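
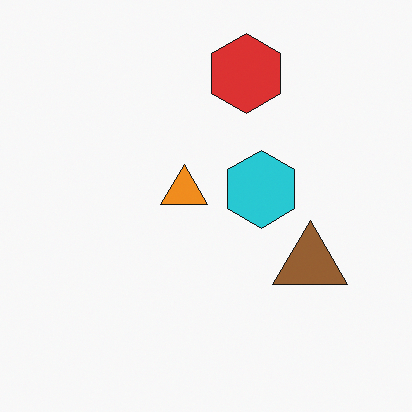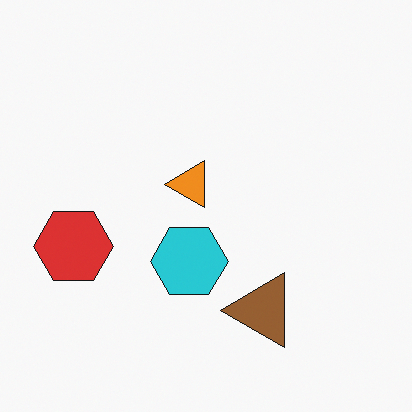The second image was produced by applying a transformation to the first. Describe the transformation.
The transformation is: transposed (reflected across the top-left ↔ bottom-right diagonal).

Shapes have swapped their row and column positions — what was in the top-right is now in the bottom-left — a diagonal reflection.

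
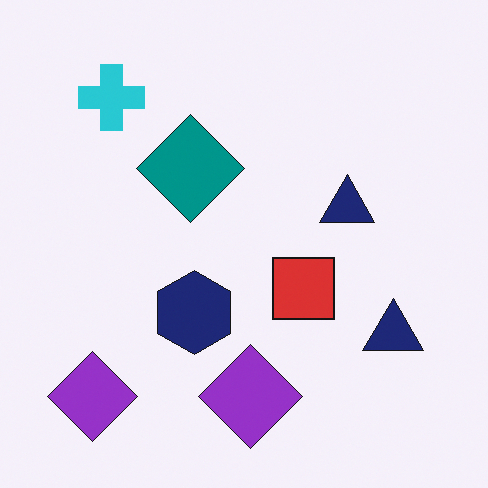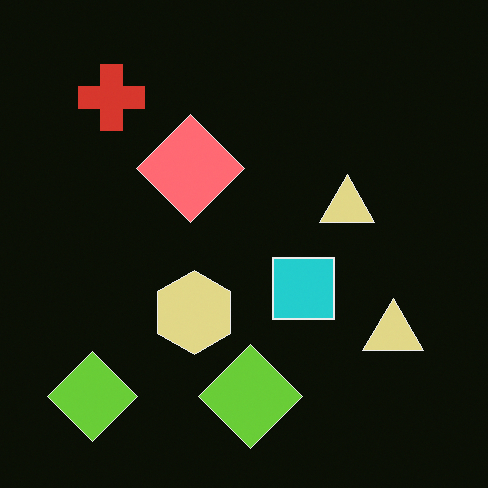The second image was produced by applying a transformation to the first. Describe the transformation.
This is the original image color-inverted (negative).

The light background has become dark and every shape's color is its complement — a photographic negative.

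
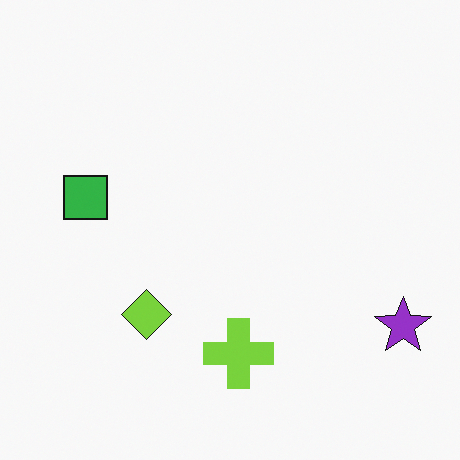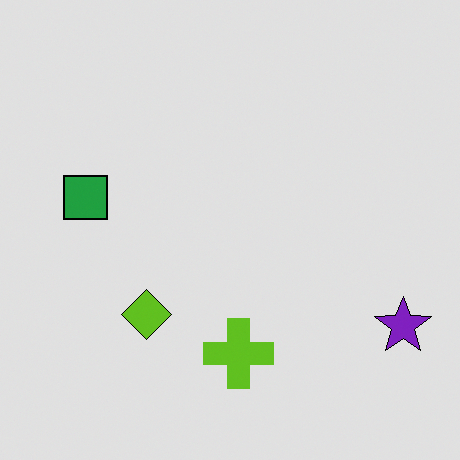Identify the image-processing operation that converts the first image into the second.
It was posterized to a reduced palette.

Each flat color has snapped to a coarser quantized level — most visibly, the near-white background has dropped to a flat grey.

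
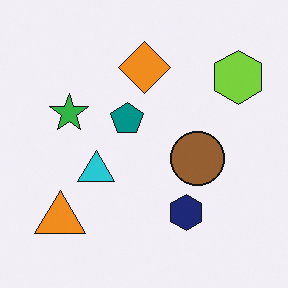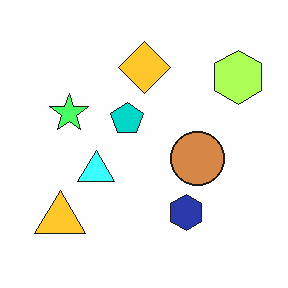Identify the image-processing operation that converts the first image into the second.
It was noticeably brightened.

Every pixel — background and shapes alike — is uniformly brightened.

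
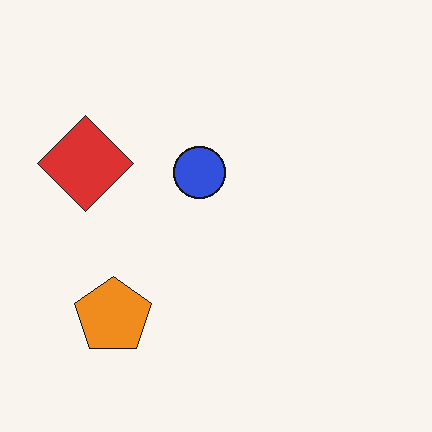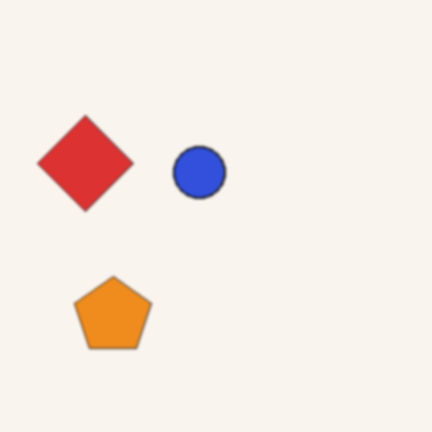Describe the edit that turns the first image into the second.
It was lightly blurred.

Shape edges and outlines are uniformly softened across the whole image.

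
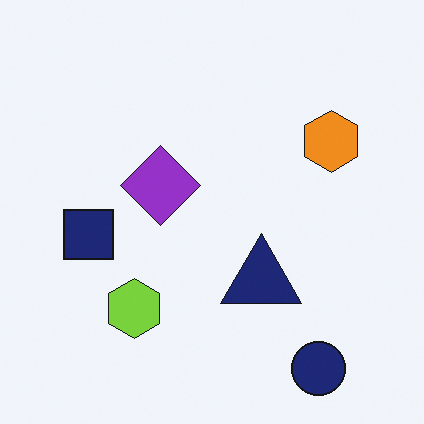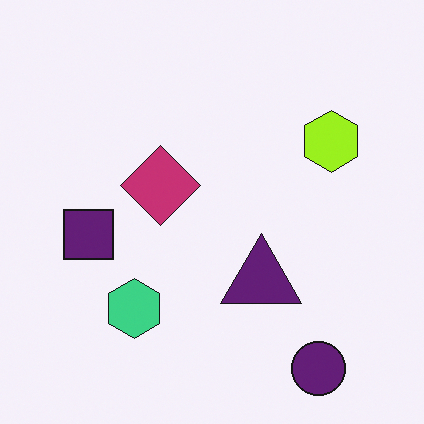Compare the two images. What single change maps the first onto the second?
This is the original image hue-shifted slightly.

Every shape's color has rotated by the same amount around the hue wheel — a uniform hue shift.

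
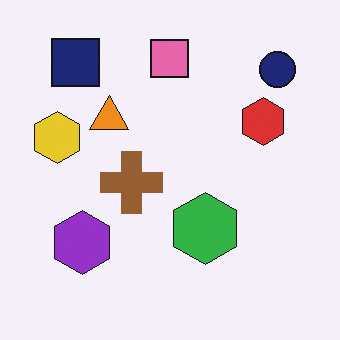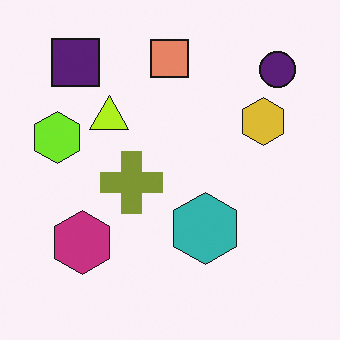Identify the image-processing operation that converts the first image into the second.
It was hue-shifted by a small amount.

Every shape's color has rotated by the same amount around the hue wheel — a uniform hue shift.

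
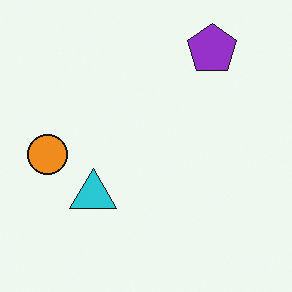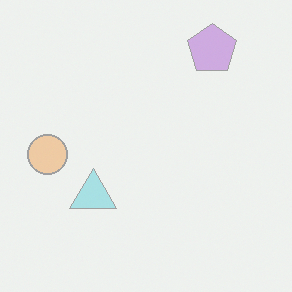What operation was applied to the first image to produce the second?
The image was washed out (contrast reduced).

Tones are pushed toward mid-grey across the whole image — a global contrast change.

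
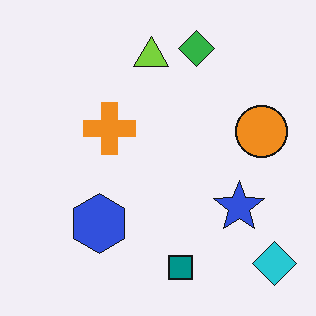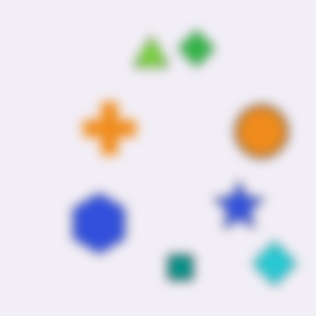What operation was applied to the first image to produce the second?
It was heavily blurred.

Shape edges and outlines are uniformly softened across the whole image.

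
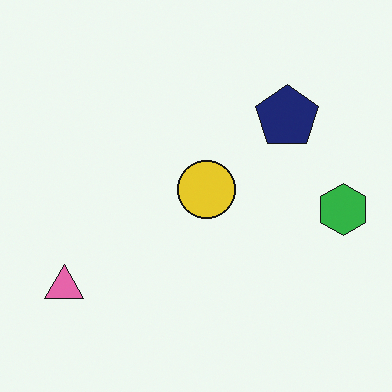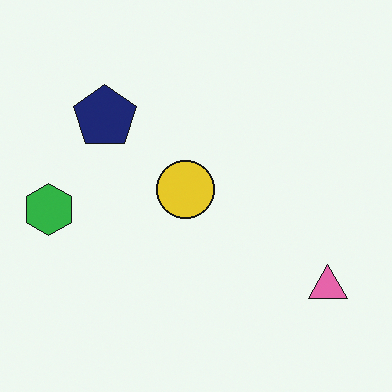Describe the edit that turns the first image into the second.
It was flipped horizontally (left ↔ right).

The green hexagon is in the right of the first image and the left of the second — shapes on opposite sides of the vertical midline have swapped in a mirror flip.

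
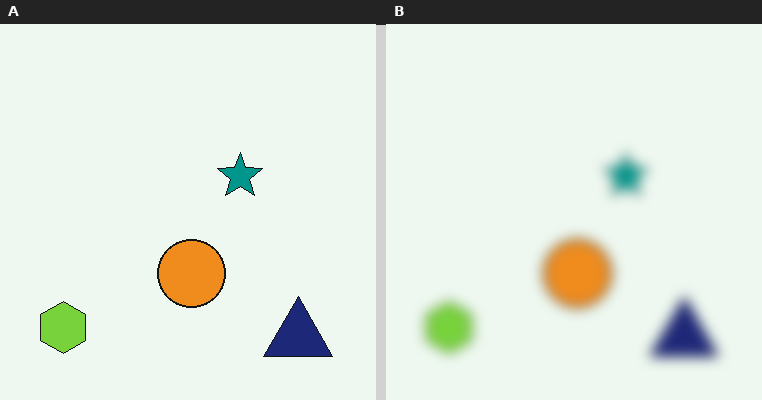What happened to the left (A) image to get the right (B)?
The image was strongly gaussian-blurred.

Shape edges and outlines are uniformly softened across the whole image.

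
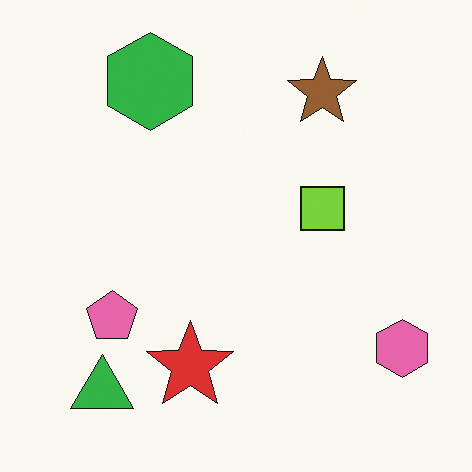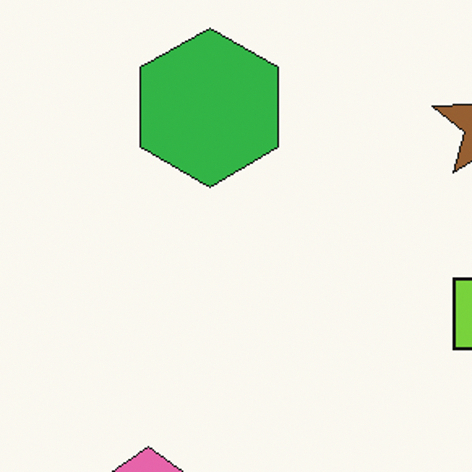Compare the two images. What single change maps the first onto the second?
The transformation is: cropped tightly and scaled back up.

The visible shapes are larger and the field of view is narrower; shapes near the original edges may be partly or wholly outside the frame — a crop-and-rescale.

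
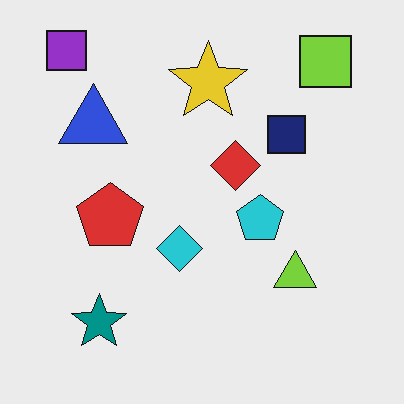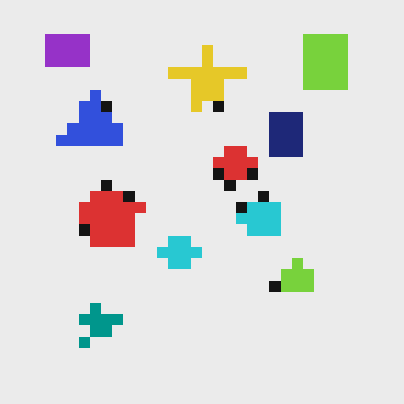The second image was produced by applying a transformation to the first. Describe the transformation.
Heavily pixelated into large blocks.

Shapes are reduced to large square blocks; fine edges and outlines are lost — a downscale-then-upscale (mosaic) effect.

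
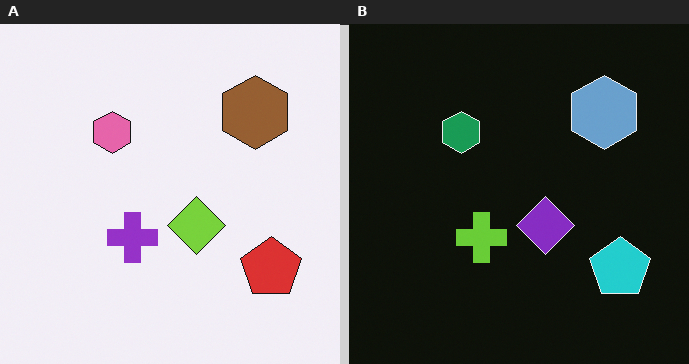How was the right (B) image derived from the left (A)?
This is the original image color-inverted (negative).

The light background has become dark and every shape's color is its complement — a photographic negative.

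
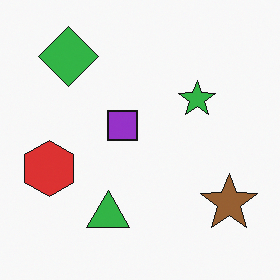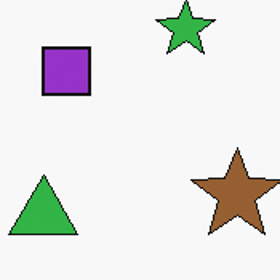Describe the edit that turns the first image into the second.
The image was cropped slightly and scaled back up.

The visible shapes are larger and the field of view is narrower; shapes near the original edges may be partly or wholly outside the frame — a crop-and-rescale.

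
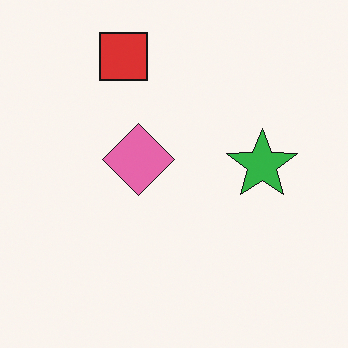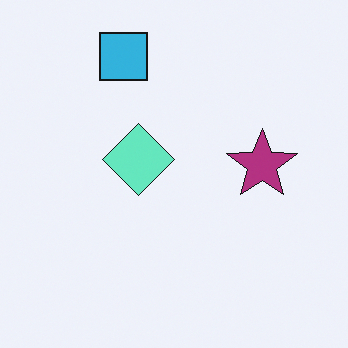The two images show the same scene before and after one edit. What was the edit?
Hue-shifted by a large amount.

Every shape's color has rotated by the same amount around the hue wheel — a uniform hue shift.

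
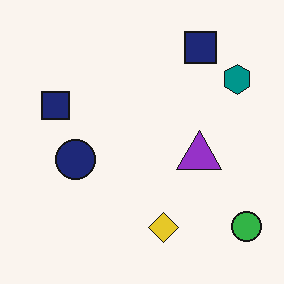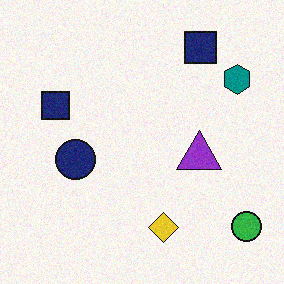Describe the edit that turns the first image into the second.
This is the original image degraded with light additive noise.

Random speckle covers the whole image, including the flat background.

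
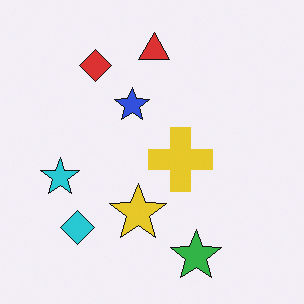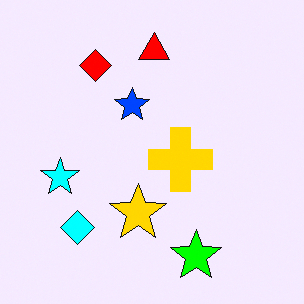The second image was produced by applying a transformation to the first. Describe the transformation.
This is the original image heavily oversaturated.

All colors are more vivid — a global saturation change.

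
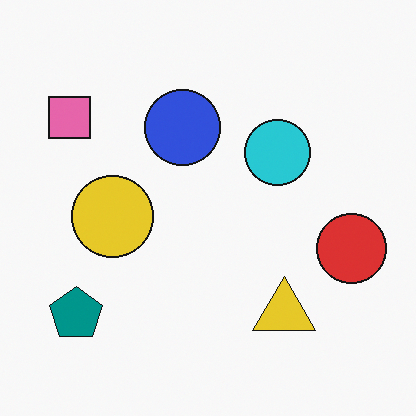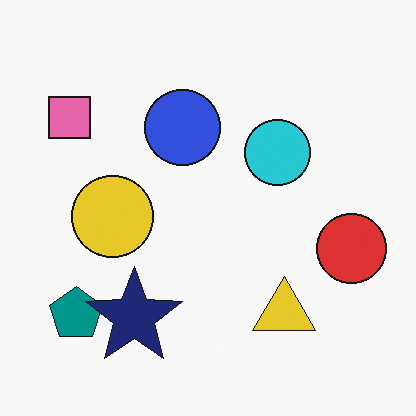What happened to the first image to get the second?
The transformation is: overlaid with an additional navy star.

A navy star appears in the second image that is absent from the first.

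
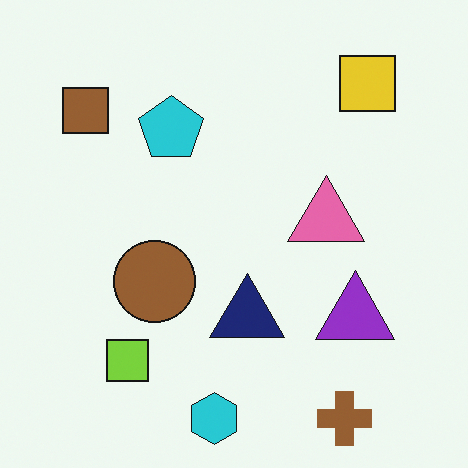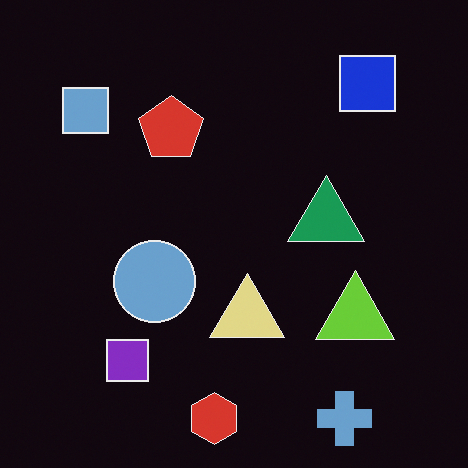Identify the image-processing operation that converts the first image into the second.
It was color-inverted (negative).

The light background has become dark and every shape's color is its complement — a photographic negative.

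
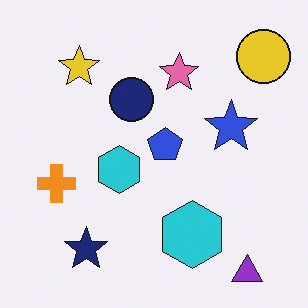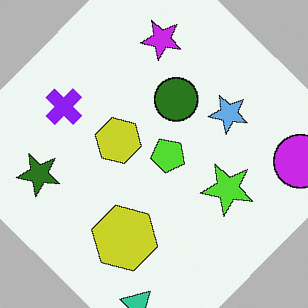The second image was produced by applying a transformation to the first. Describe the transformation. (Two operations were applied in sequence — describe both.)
It was hue-shifted through roughly half the color wheel, then rotated clockwise by a large amount — several tens of degrees.

Every shape's color has rotated by the same amount around the hue wheel — a uniform hue shift. Every shape is tilted by the same angle and the image corners show triangular fill wedges — a whole-image rotation by a non-right angle.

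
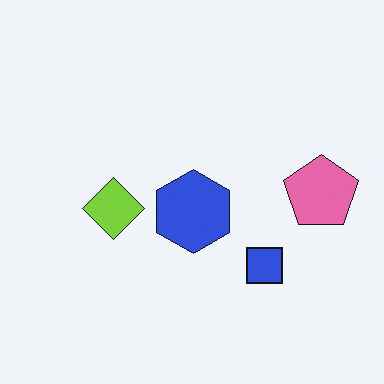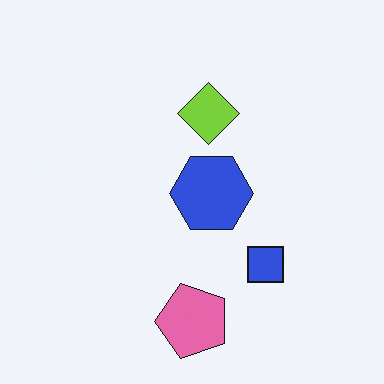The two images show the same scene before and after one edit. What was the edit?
The second image is the first transposed (reflected across the top-left ↔ bottom-right diagonal).

Shapes have swapped their row and column positions — what was in the top-right is now in the bottom-left — a diagonal reflection.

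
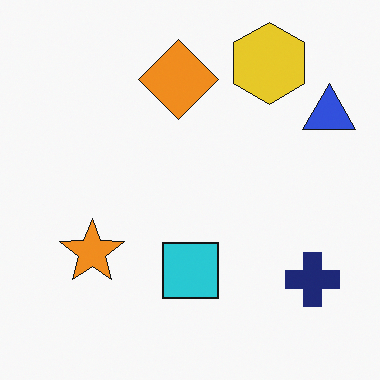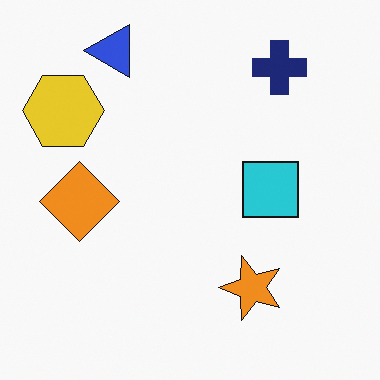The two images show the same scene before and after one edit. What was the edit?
This is the original image rotated 90° counter-clockwise.

The blue triangle sits in the top-right of the first image and the top-left of the second — consistent with a whole-image 90° counter-clockwise rotation.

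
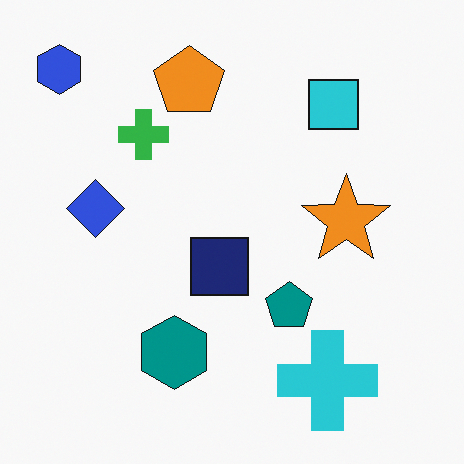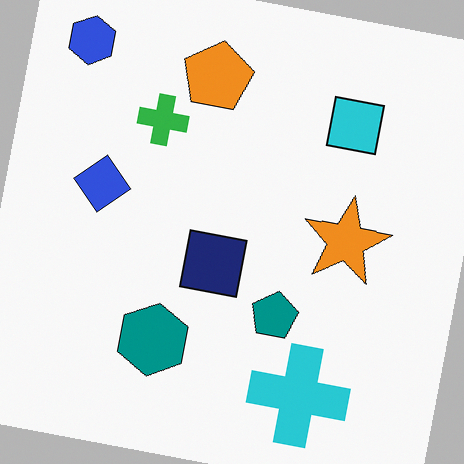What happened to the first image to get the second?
The image was rotated clockwise by a few degrees.

Every shape is tilted by the same angle and the image corners show triangular fill wedges — a whole-image rotation by a non-right angle.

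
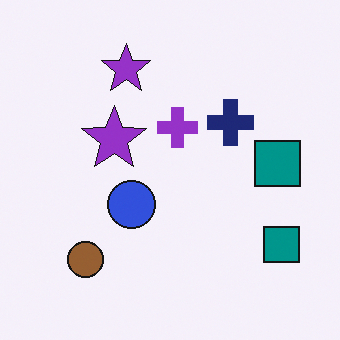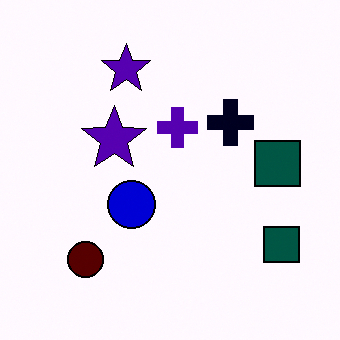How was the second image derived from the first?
Given much higher contrast.

Tones are pushed away from mid-grey across the whole image — a global contrast change.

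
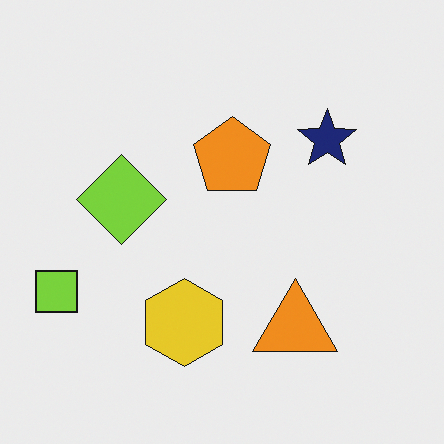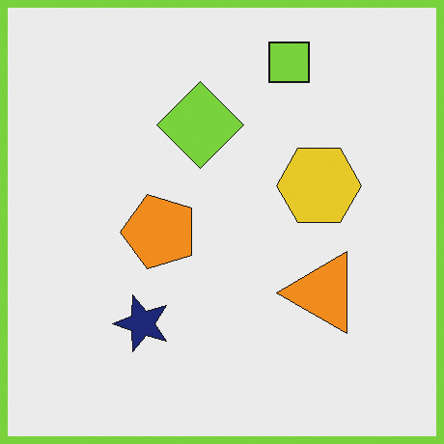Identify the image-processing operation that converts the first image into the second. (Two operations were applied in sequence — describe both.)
It was transposed (reflected across the top-left ↔ bottom-right diagonal), then framed with a lime border.

Shapes have swapped their row and column positions — what was in the top-right is now in the bottom-left — a diagonal reflection. A solid lime frame runs around the edge of the second image, with the content slightly shrunk inside it.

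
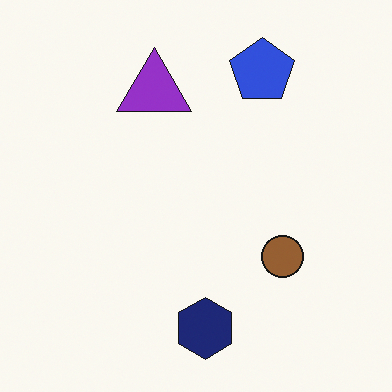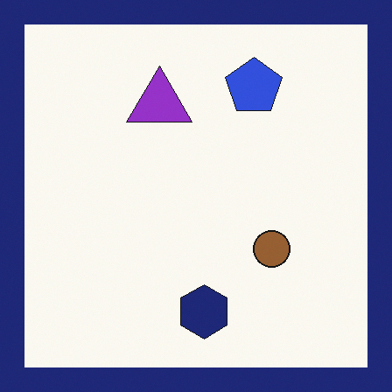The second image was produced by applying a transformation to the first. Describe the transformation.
The second image is the first framed with a navy border.

A solid navy frame runs around the edge of the second image, with the content slightly shrunk inside it.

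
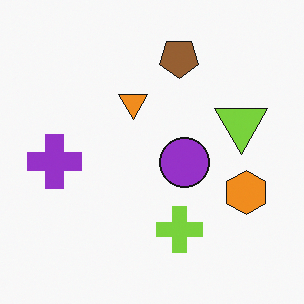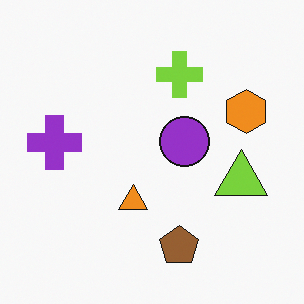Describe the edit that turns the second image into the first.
It was flipped vertically (top ↔ bottom).

The brown pentagon is in the bottom of the second image and the top of the first — shapes on opposite sides of the horizontal midline have swapped in a mirror flip.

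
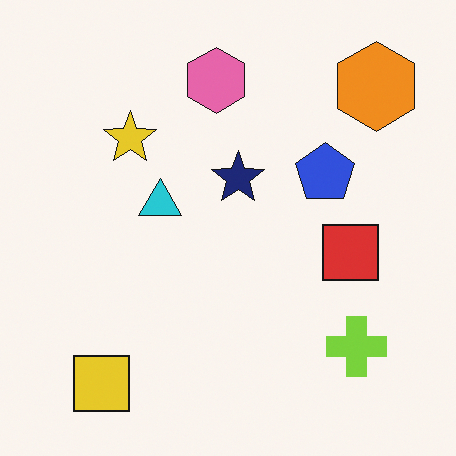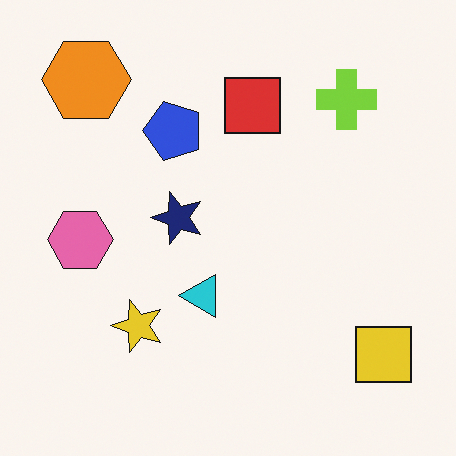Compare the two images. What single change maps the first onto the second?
Rotated 90° counter-clockwise.

The orange hexagon sits in the top-right of the first image and the top-left of the second — consistent with a whole-image 90° counter-clockwise rotation.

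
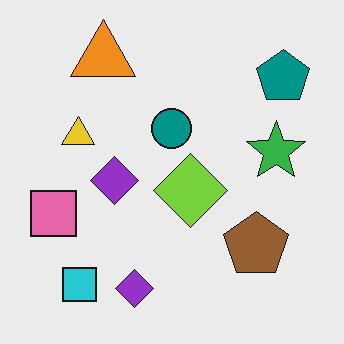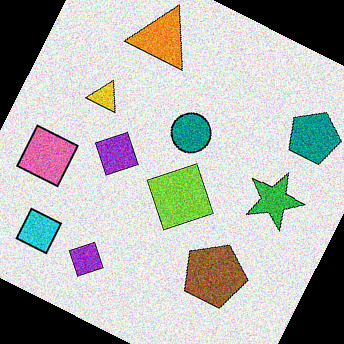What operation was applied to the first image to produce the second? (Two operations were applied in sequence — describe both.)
The second image is the first degraded with visible gaussian noise, then rotated clockwise by a moderate amount.

Random speckle covers the whole image, including the flat background. Every shape is tilted by the same angle and the image corners show triangular fill wedges — a whole-image rotation by a non-right angle.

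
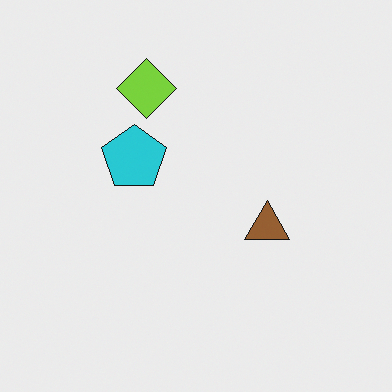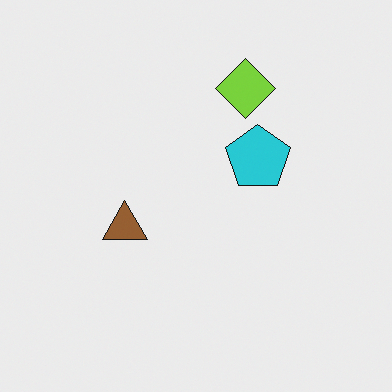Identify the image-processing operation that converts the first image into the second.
The transformation is: flipped horizontally (left ↔ right).

The brown triangle is in the right of the first image and the left of the second — shapes on opposite sides of the vertical midline have swapped in a mirror flip.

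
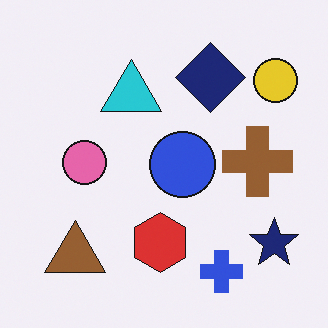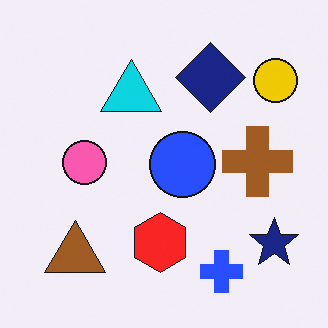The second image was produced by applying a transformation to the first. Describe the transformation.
The second image is the first slightly oversaturated.

All colors are more vivid — a global saturation change.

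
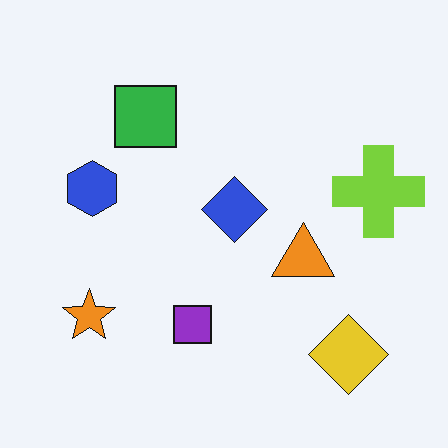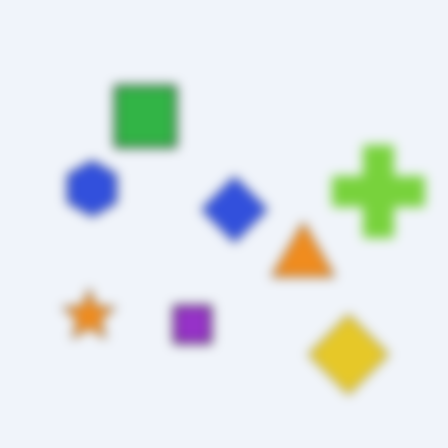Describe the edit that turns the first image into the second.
The image was strongly gaussian-blurred.

Shape edges and outlines are uniformly softened across the whole image.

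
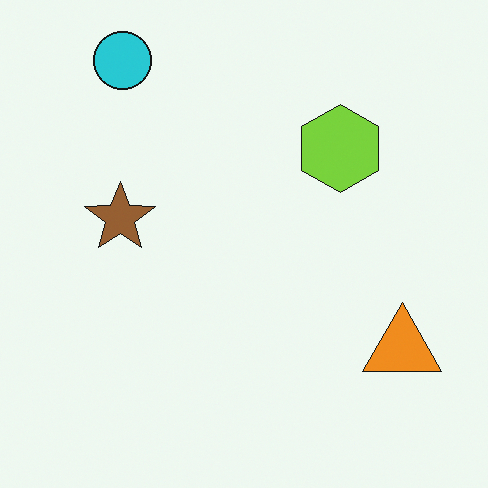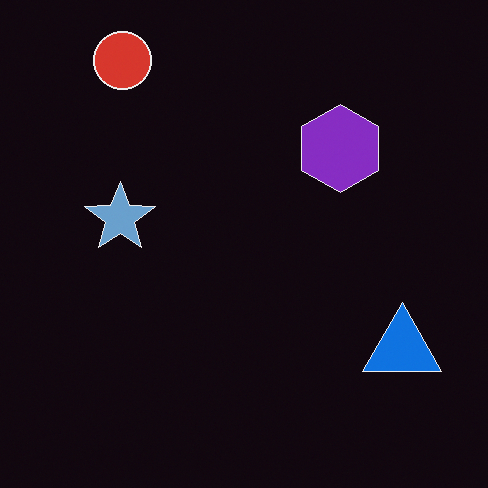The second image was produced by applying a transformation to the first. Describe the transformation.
The image was color-inverted (negative).

The light background has become dark and every shape's color is its complement — a photographic negative.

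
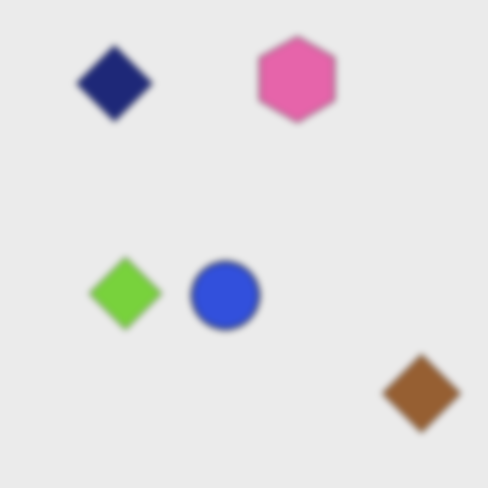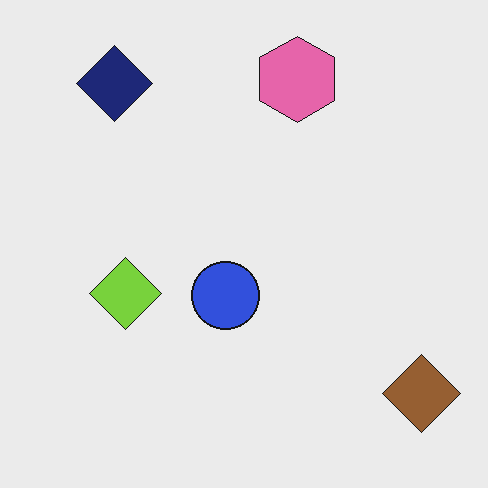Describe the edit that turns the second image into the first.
Noticeably gaussian-blurred.

Shape edges and outlines are uniformly softened across the whole image.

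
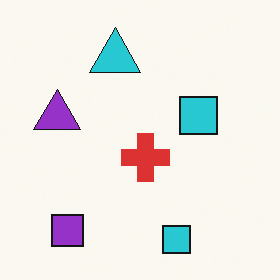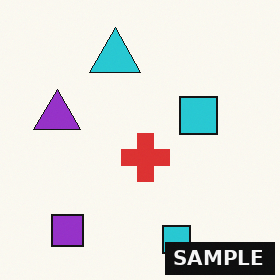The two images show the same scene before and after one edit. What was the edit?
The image was watermarked with the text "SAMPLE" in the lower-right corner.

A dark label reading "SAMPLE" appears in the lower-right corner.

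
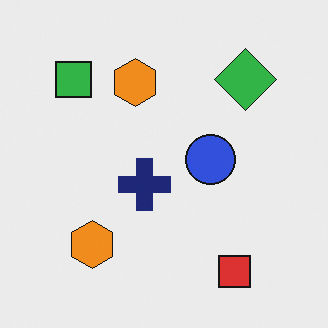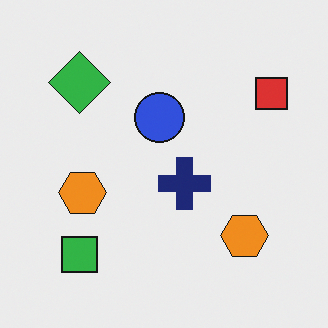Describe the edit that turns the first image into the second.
The image was rotated 90° counter-clockwise.

The red square sits in the bottom-right of the first image and the top-right of the second — consistent with a whole-image 90° counter-clockwise rotation.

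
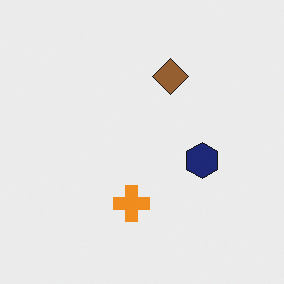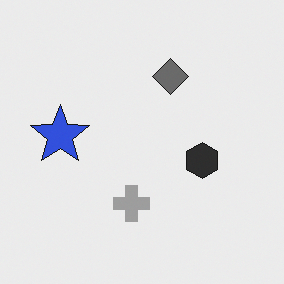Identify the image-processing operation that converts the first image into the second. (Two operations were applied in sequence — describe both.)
The image was converted to grayscale, then overlaid with an additional blue star.

All color is removed — every shape is now a shade of grey. A blue star appears in the second image that is absent from the first.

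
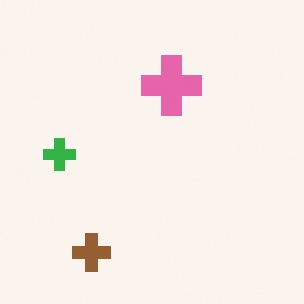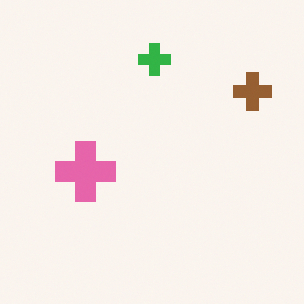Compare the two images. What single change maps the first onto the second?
Transposed (reflected across the top-left ↔ bottom-right diagonal).

Shapes have swapped their row and column positions — what was in the top-right is now in the bottom-left — a diagonal reflection.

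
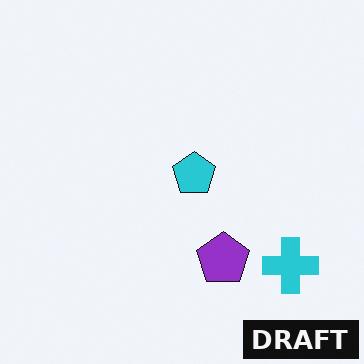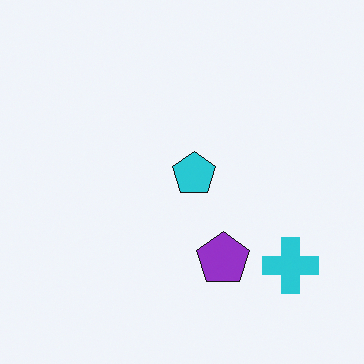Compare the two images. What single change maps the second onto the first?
It was watermarked with the text "DRAFT" in the lower-right corner.

A dark label reading "DRAFT" appears in the lower-right corner.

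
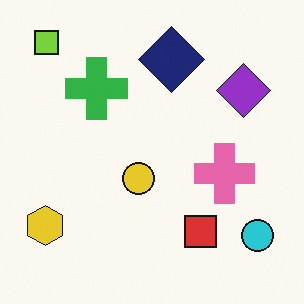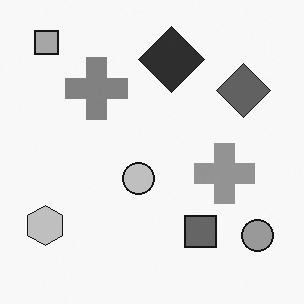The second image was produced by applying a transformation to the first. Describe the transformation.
This is the original image converted to grayscale.

All color is removed — every shape is now a shade of grey.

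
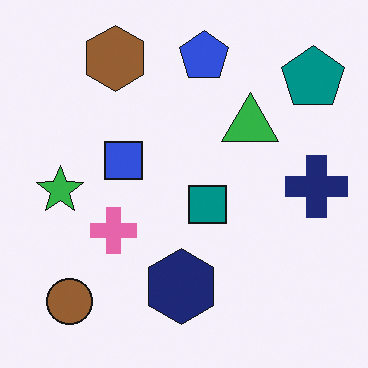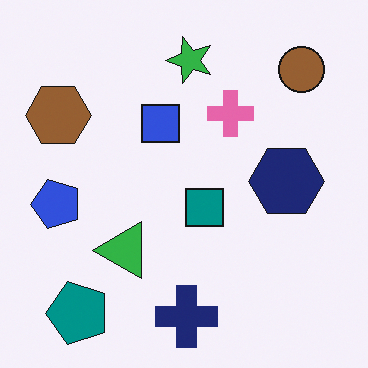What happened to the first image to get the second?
Transposed (reflected across the top-left ↔ bottom-right diagonal).

Shapes have swapped their row and column positions — what was in the top-right is now in the bottom-left — a diagonal reflection.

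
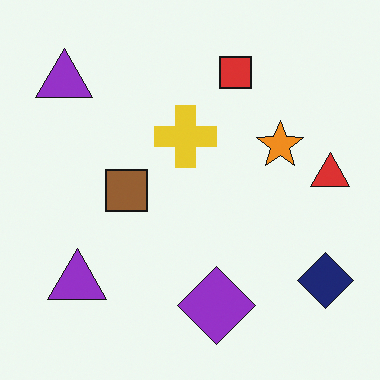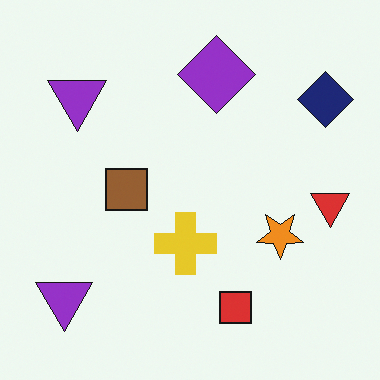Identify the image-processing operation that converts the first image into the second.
The transformation is: flipped vertically (top ↔ bottom).

The red square is in the top of the first image and the bottom of the second — shapes on opposite sides of the horizontal midline have swapped in a mirror flip.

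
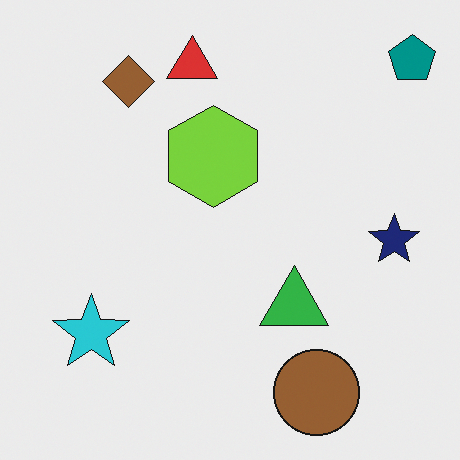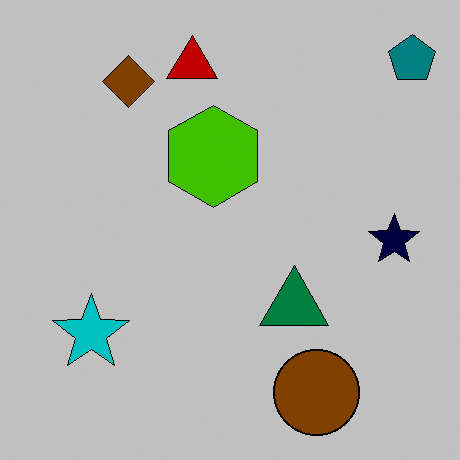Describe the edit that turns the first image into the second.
The transformation is: heavily posterized to just a handful of flat colors.

Each flat color has snapped to a coarser quantized level — most visibly, the near-white background has dropped to a flat grey.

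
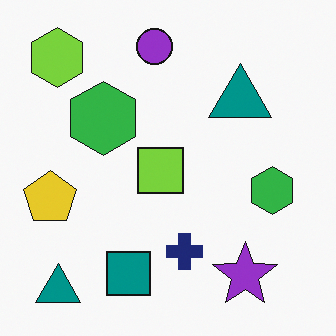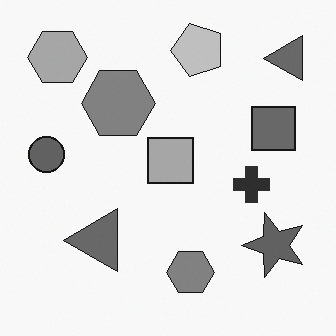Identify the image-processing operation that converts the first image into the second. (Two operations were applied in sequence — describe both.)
The second image is the first transposed (reflected across the top-left ↔ bottom-right diagonal), then converted to grayscale.

Shapes have swapped their row and column positions — what was in the top-right is now in the bottom-left — a diagonal reflection. All color is removed — every shape is now a shade of grey.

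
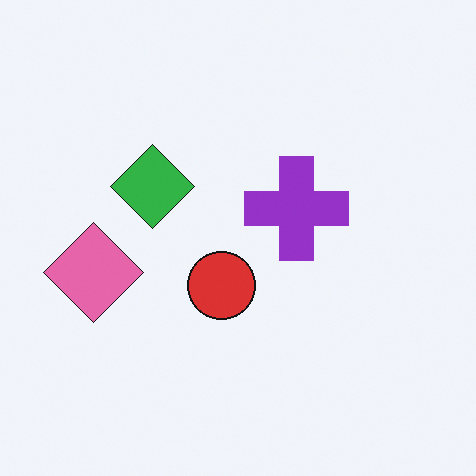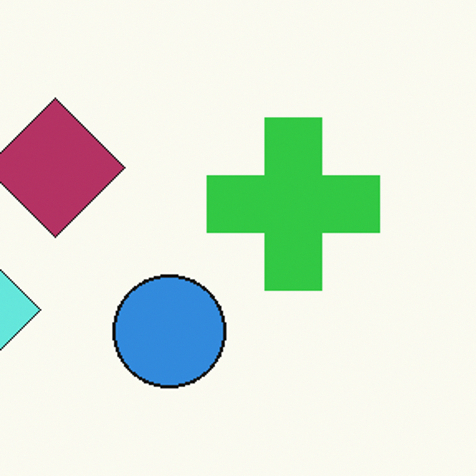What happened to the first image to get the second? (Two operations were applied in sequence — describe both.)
Cropped tightly and scaled back up, then hue-shifted by a large amount.

The visible shapes are larger and the field of view is narrower; shapes near the original edges may be partly or wholly outside the frame — a crop-and-rescale. Every shape's color has rotated by the same amount around the hue wheel — a uniform hue shift.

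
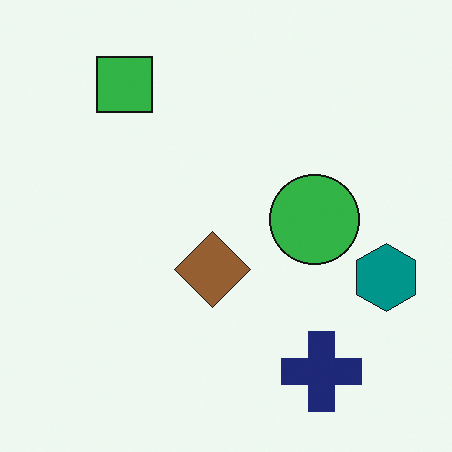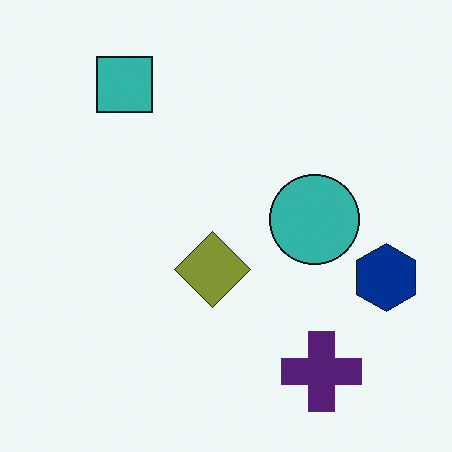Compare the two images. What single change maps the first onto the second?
The image was hue-shifted slightly.

Every shape's color has rotated by the same amount around the hue wheel — a uniform hue shift.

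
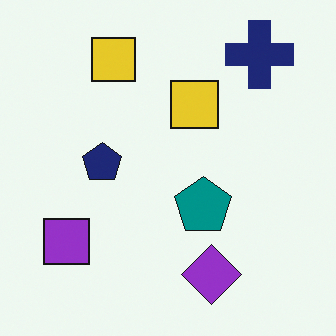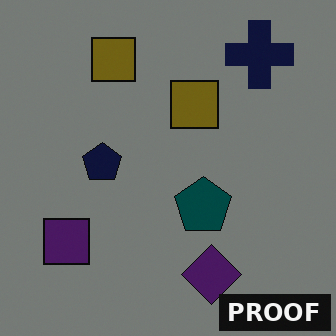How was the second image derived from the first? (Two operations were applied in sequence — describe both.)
It was noticeably darkened, then watermarked with the text "PROOF" in the lower-right corner.

Every pixel — background and shapes alike — is uniformly darkened. A dark label reading "PROOF" appears in the lower-right corner.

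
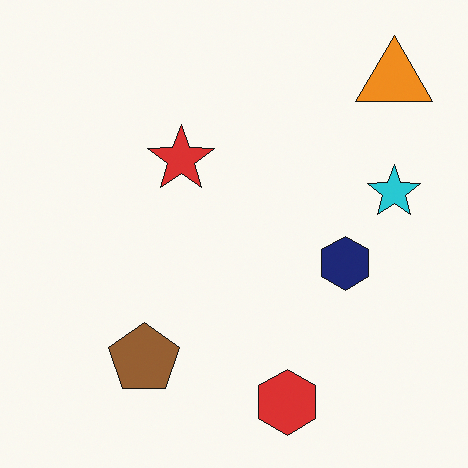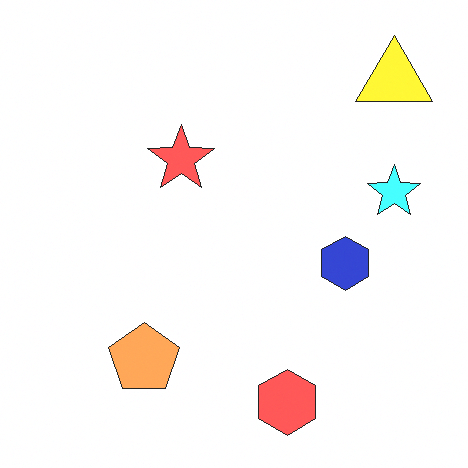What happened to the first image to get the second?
This is the original image brightened a lot.

Every pixel — background and shapes alike — is uniformly brightened.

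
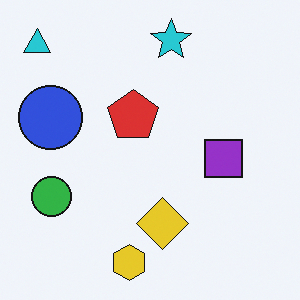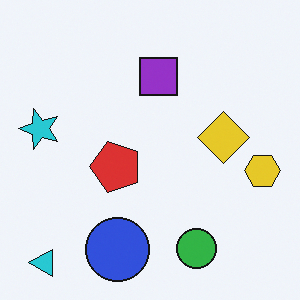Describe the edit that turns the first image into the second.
Rotated 90° counter-clockwise.

The cyan triangle sits in the top-left of the first image and the bottom-left of the second — consistent with a whole-image 90° counter-clockwise rotation.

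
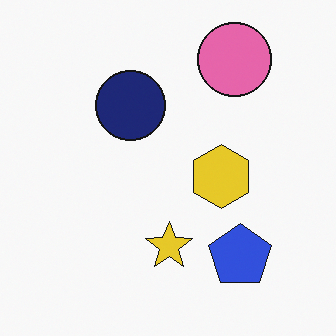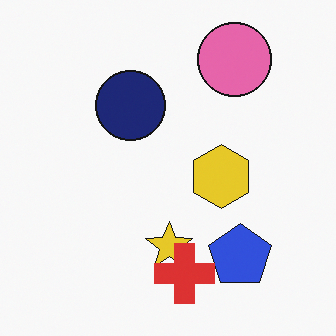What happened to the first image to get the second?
Overlaid with an additional red cross.

A red cross appears in the second image that is absent from the first.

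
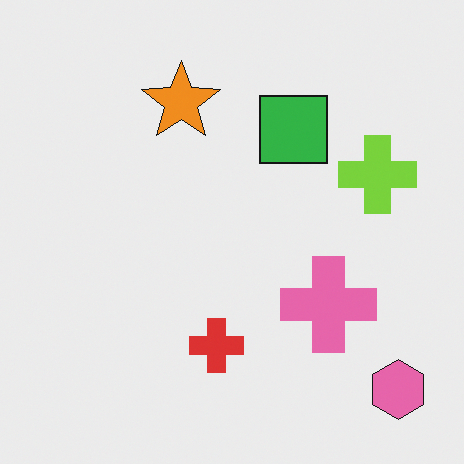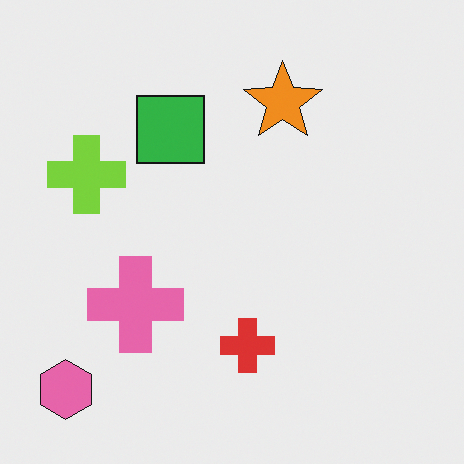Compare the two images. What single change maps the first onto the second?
Flipped horizontally (left ↔ right).

The pink hexagon is in the bottom-right of the first image and the bottom-left of the second — shapes on opposite sides of the vertical midline have swapped in a mirror flip.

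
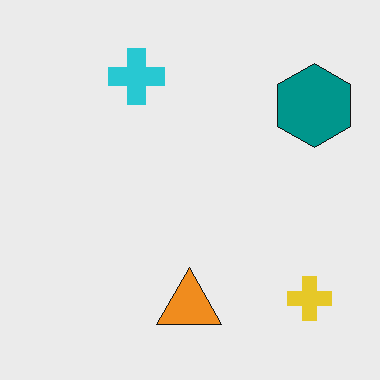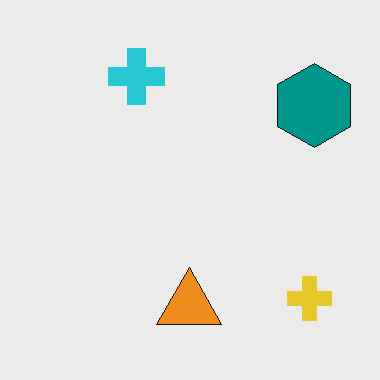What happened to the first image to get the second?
JPEG-compressed with visible artifacts.

Blocky 8×8 compression artifacts appear around shape edges and the flat background shows ringing — characteristic JPEG degradation.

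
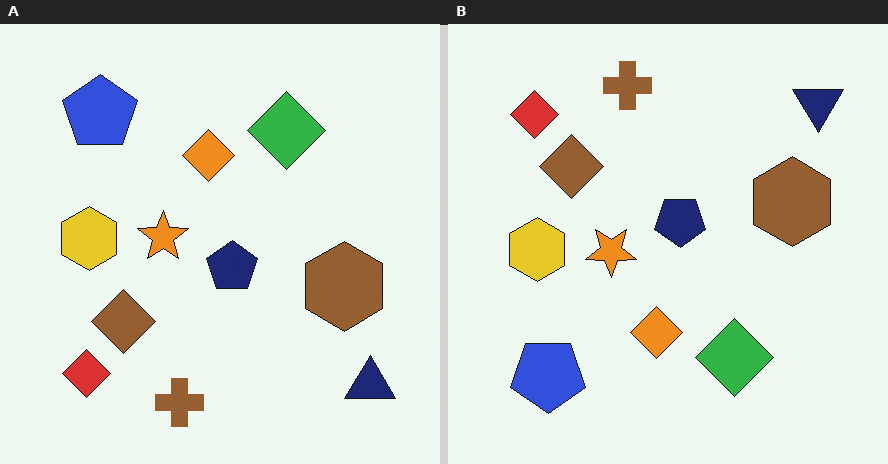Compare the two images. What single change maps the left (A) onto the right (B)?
The right (B) image is the left (A) flipped vertically (top ↔ bottom).

The brown cross is in the bottom of the left (A) image and the top of the right (B) — shapes on opposite sides of the horizontal midline have swapped in a mirror flip.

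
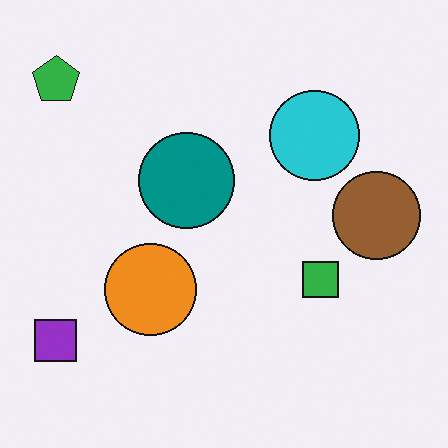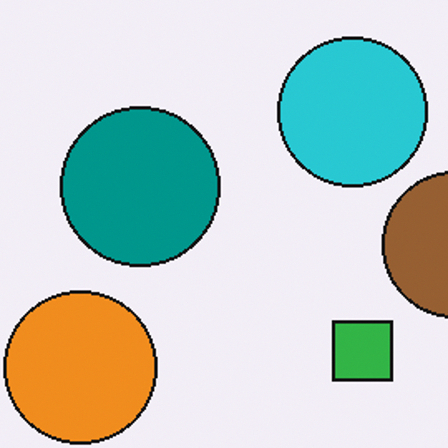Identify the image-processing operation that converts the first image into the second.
Cropped tightly and scaled back up.

The visible shapes are larger and the field of view is narrower; shapes near the original edges may be partly or wholly outside the frame — a crop-and-rescale.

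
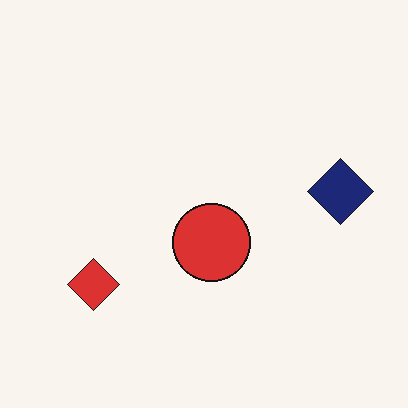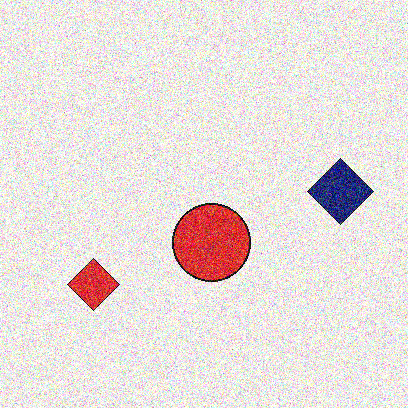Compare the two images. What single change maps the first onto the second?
It was degraded with a thick layer of grain.

Random speckle covers the whole image, including the flat background.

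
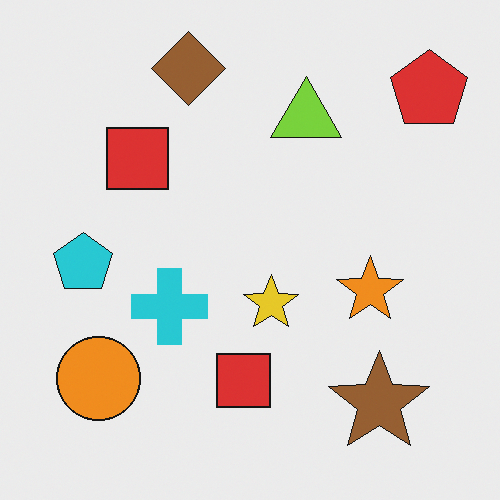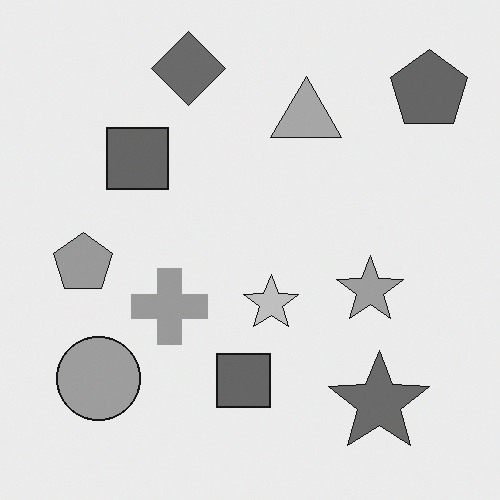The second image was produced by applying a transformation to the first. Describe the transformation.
The transformation is: converted to grayscale.

All color is removed — every shape is now a shade of grey.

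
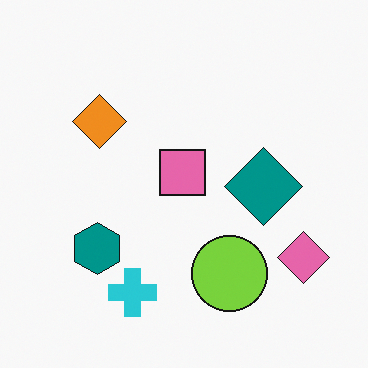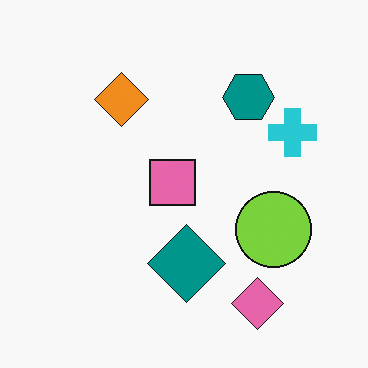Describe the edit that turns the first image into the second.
Transposed (reflected across the top-left ↔ bottom-right diagonal).

Shapes have swapped their row and column positions — what was in the top-right is now in the bottom-left — a diagonal reflection.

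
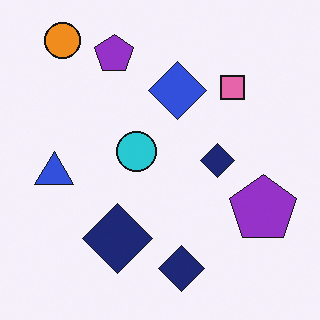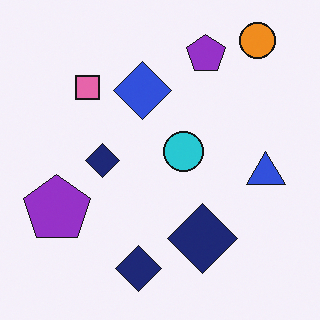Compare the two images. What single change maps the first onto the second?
The second image is the first flipped horizontally (left ↔ right).

The blue triangle is in the left of the first image and the right of the second — shapes on opposite sides of the vertical midline have swapped in a mirror flip.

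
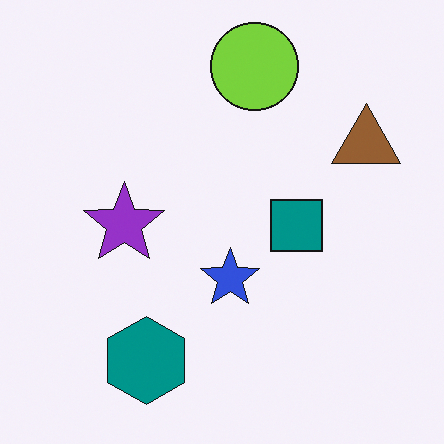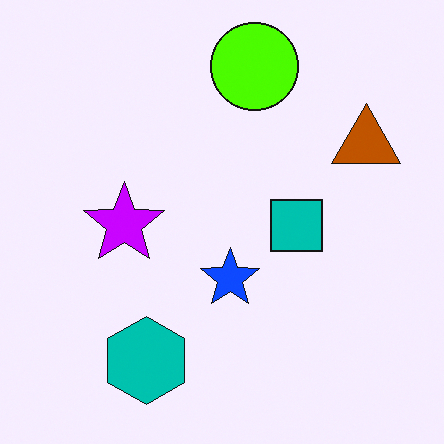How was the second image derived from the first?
This is the original image made much more vivid (saturation change).

All colors are more vivid — a global saturation change.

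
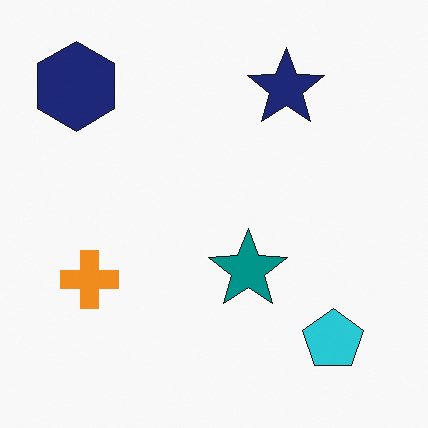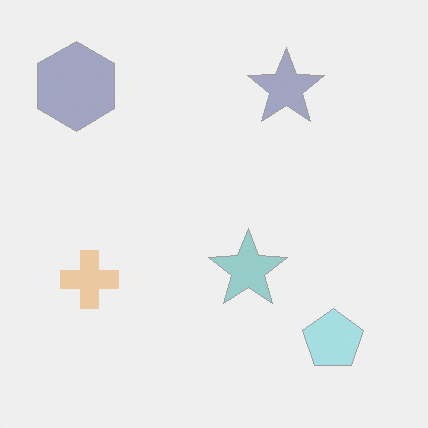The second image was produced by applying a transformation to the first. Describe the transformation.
The transformation is: washed out (contrast reduced).

Tones are pushed toward mid-grey across the whole image — a global contrast change.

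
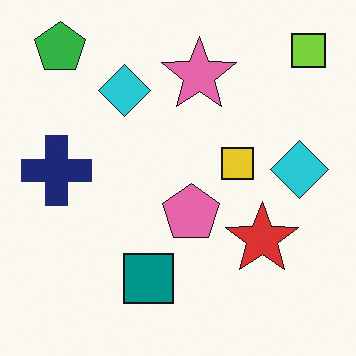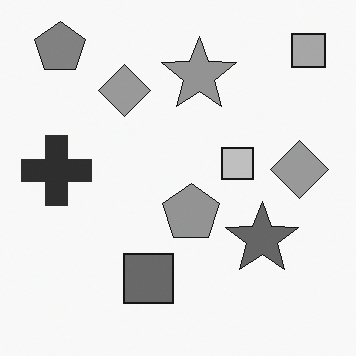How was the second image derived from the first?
This is the original image converted to grayscale.

All color is removed — every shape is now a shade of grey.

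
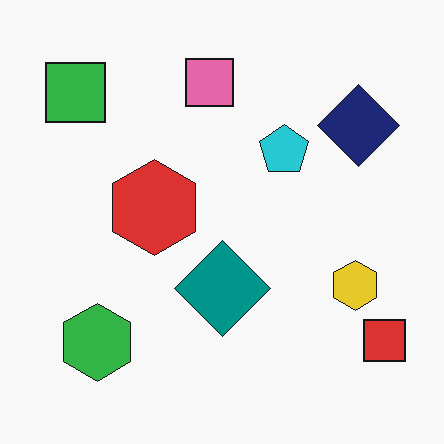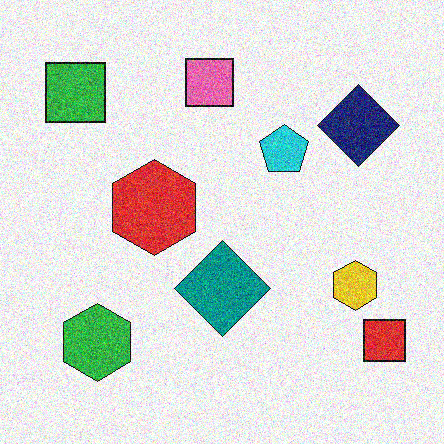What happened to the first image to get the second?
This is the original image degraded with strong gaussian noise.

Random speckle covers the whole image, including the flat background.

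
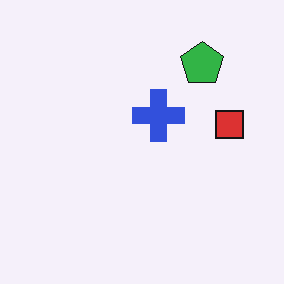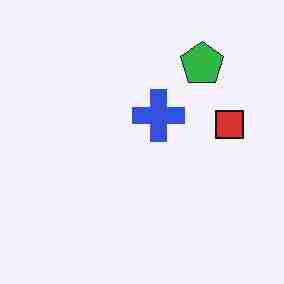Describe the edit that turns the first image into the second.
The image was degraded with heavy JPEG compression.

Blocky 8×8 compression artifacts appear around shape edges and the flat background shows ringing — characteristic JPEG degradation.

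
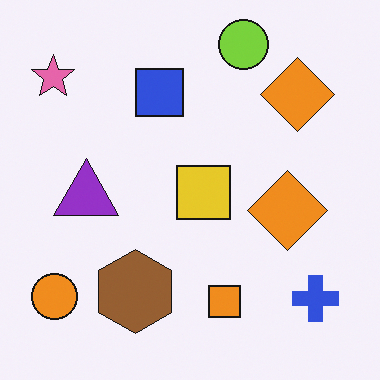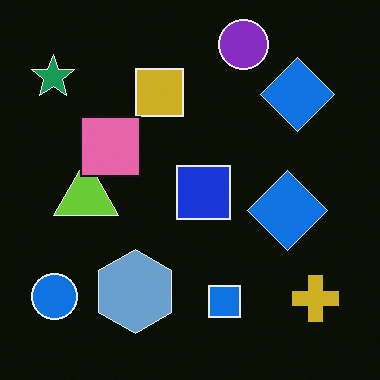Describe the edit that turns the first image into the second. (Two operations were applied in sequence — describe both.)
The image was color-inverted (negative), then overlaid with an additional pink square.

The light background has become dark and every shape's color is its complement — a photographic negative. A pink square appears in the second image that is absent from the first.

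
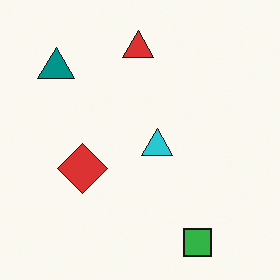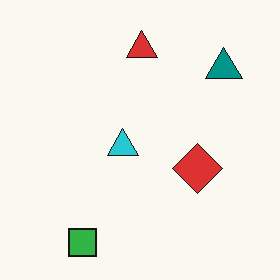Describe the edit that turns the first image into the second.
Flipped horizontally (left ↔ right).

The teal triangle is in the top-left of the first image and the top-right of the second — shapes on opposite sides of the vertical midline have swapped in a mirror flip.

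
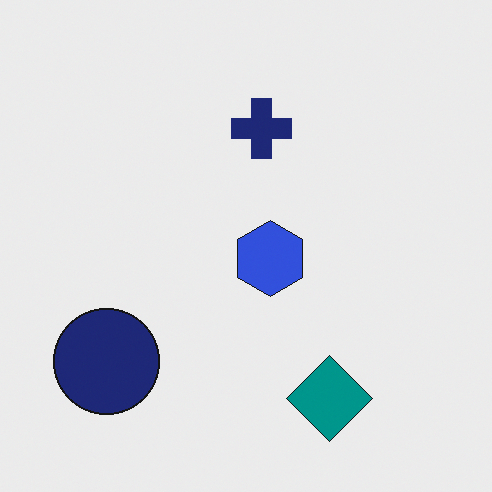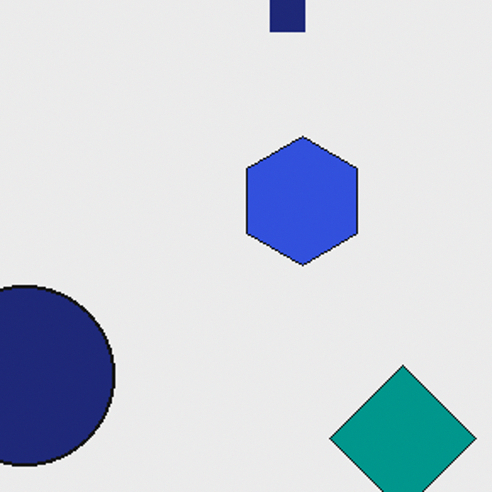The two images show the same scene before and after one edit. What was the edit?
It was cropped tightly and scaled back up.

The visible shapes are larger and the field of view is narrower; shapes near the original edges may be partly or wholly outside the frame — a crop-and-rescale.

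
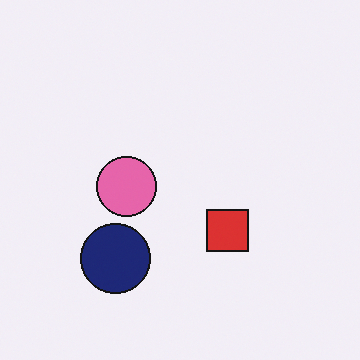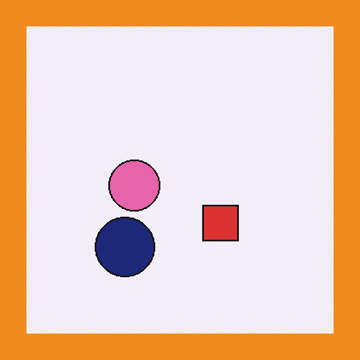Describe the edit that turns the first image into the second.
The transformation is: framed with a orange border.

A solid orange frame runs around the edge of the second image, with the content slightly shrunk inside it.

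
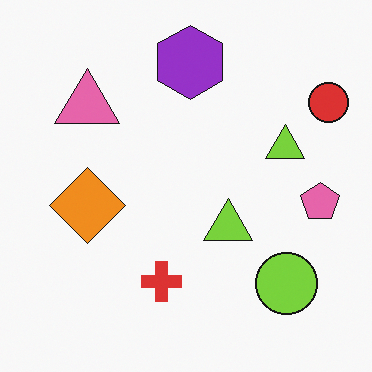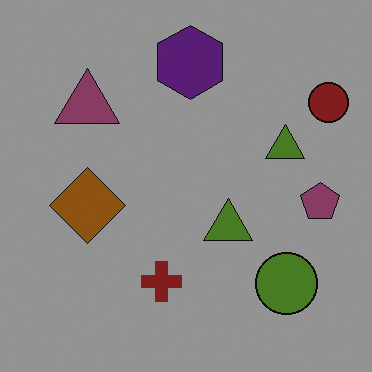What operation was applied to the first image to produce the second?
The transformation is: darkened a lot.

Every pixel — background and shapes alike — is uniformly darkened.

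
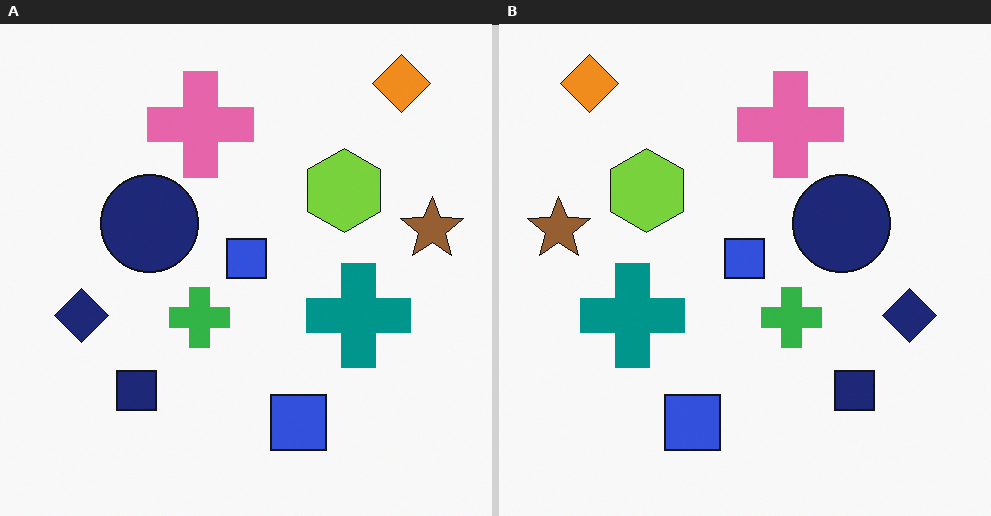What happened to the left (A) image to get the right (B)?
Flipped horizontally (left ↔ right).

The brown star is in the right of the left (A) image and the left of the right (B) — shapes on opposite sides of the vertical midline have swapped in a mirror flip.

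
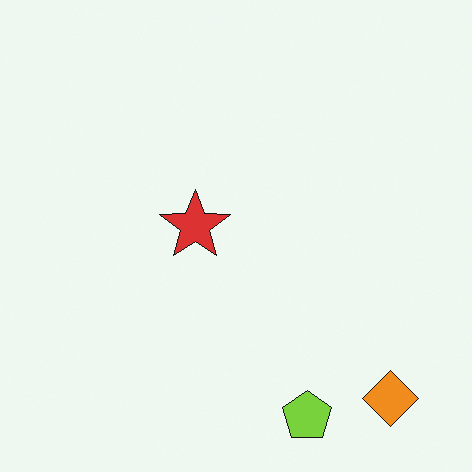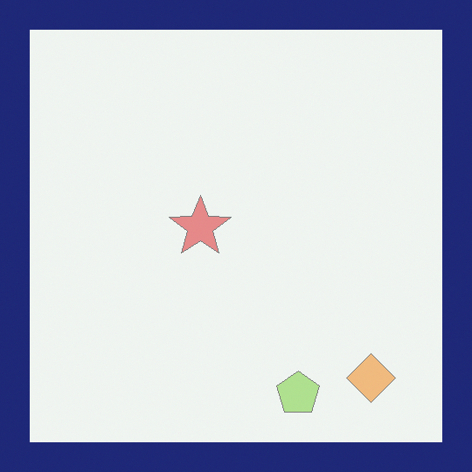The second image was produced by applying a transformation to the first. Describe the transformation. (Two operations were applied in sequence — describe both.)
The image was given much lower contrast, then framed with a navy border.

Tones are pushed toward mid-grey across the whole image — a global contrast change. A solid navy frame runs around the edge of the second image, with the content slightly shrunk inside it.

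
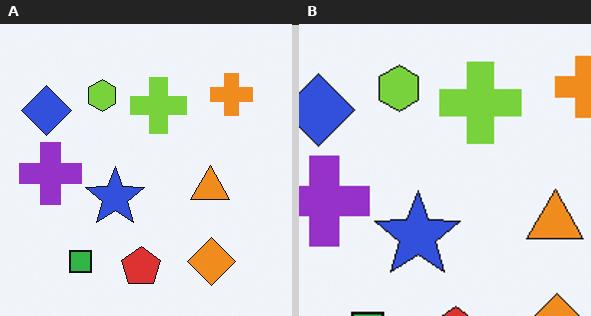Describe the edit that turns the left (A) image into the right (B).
The right (B) image is the left (A) cropped to a modestly smaller region and rescaled.

The visible shapes are larger and the field of view is narrower; shapes near the original edges may be partly or wholly outside the frame — a crop-and-rescale.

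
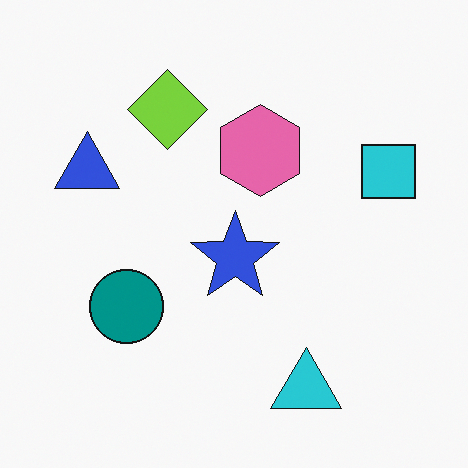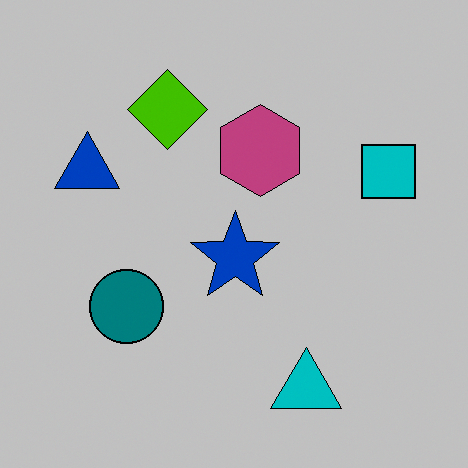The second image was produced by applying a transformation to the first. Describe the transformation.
The image was aggressively posterized.

Each flat color has snapped to a coarser quantized level — most visibly, the near-white background has dropped to a flat grey.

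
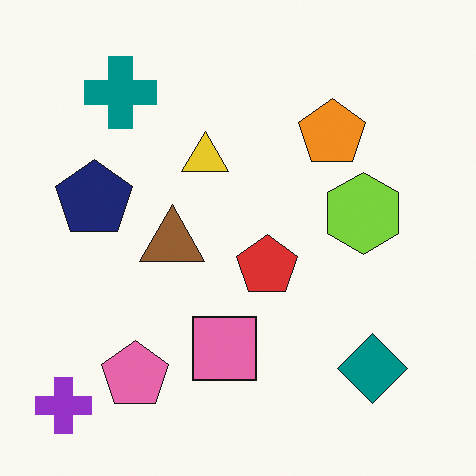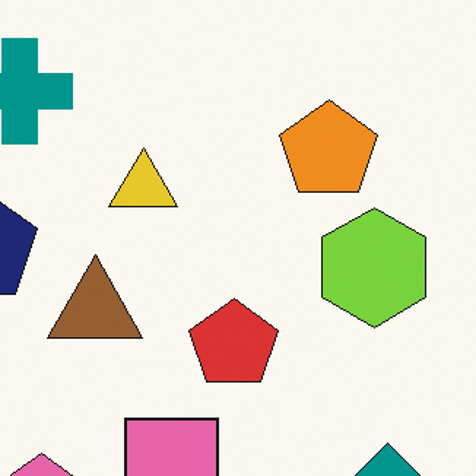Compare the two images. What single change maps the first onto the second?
It was cropped to a modestly smaller region and rescaled.

The visible shapes are larger and the field of view is narrower; shapes near the original edges may be partly or wholly outside the frame — a crop-and-rescale.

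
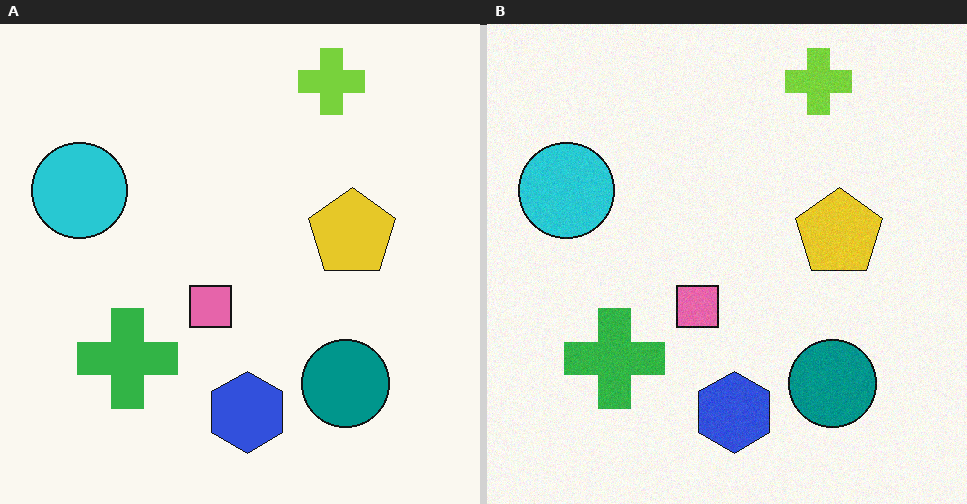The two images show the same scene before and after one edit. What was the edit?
This is the original image degraded with a light layer of grain.

Random speckle covers the whole image, including the flat background.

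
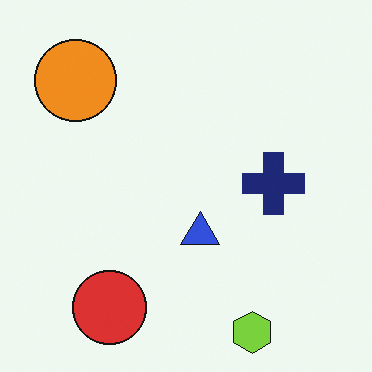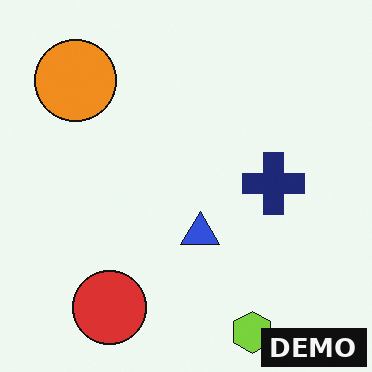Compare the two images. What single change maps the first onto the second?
The transformation is: watermarked with the text "DEMO" in the lower-right corner.

A dark label reading "DEMO" appears in the lower-right corner.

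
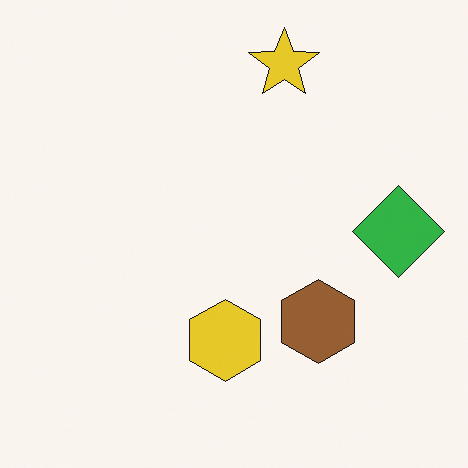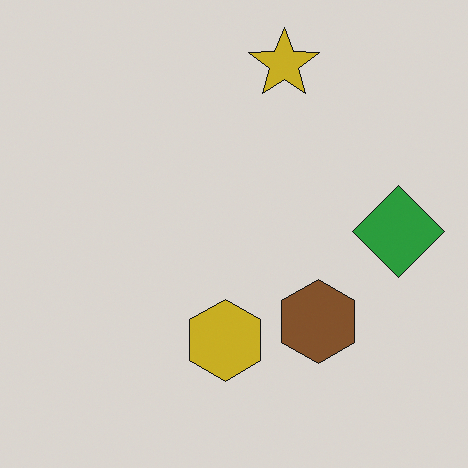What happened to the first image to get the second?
The transformation is: darkened a little.

Every pixel — background and shapes alike — is uniformly darkened.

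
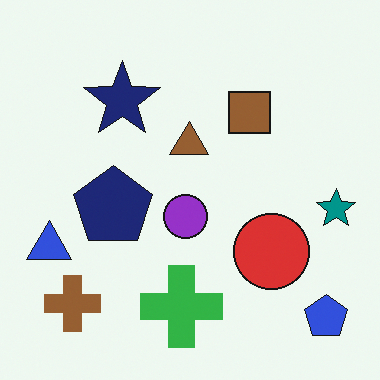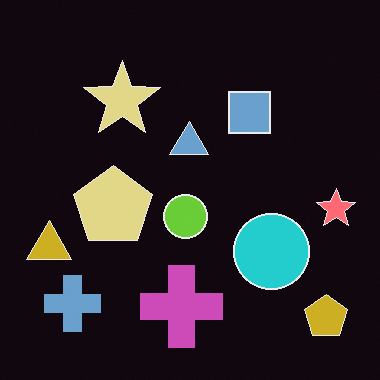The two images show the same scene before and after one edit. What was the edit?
It was color-inverted (negative).

The light background has become dark and every shape's color is its complement — a photographic negative.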